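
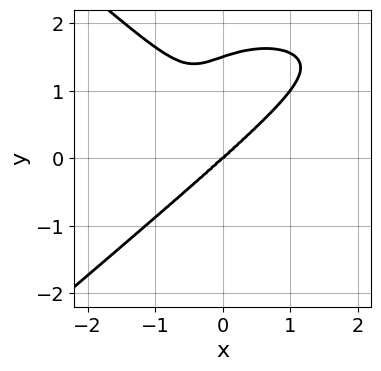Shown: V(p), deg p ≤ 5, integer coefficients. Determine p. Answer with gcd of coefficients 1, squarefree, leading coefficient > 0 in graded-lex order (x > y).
x^4 - 2*y^4 - 3*x^3 + x*y^2 + 3*y^3

(a) The degree is 4 — the shape is more complex than any degree-3 curve.
(b) From the axis intercepts and sections: it meets the x-axis at x = 0 (among the integer gridlines); it crosses the y-axis at the gridline y = 0.
(c) These observations pin down the coefficients.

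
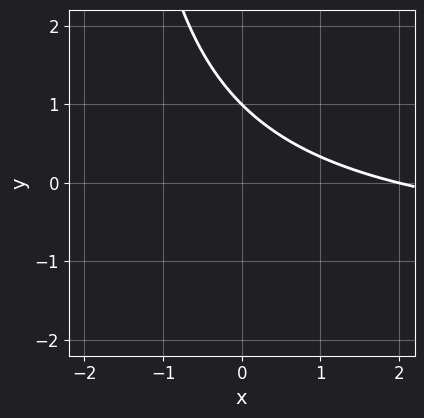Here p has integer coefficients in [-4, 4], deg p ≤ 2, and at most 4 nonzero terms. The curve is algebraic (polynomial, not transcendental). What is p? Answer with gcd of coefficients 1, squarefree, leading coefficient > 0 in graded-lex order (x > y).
(a) deg p = 2.
(b) Against the integer gridlines: it meets the y-axis at y = 1 (among the integer gridlines); it meets the x-axis at x = 2 (among the integer gridlines).
(c) Matching integer coefficients to the picture gives p.

x*y + x + 2*y - 2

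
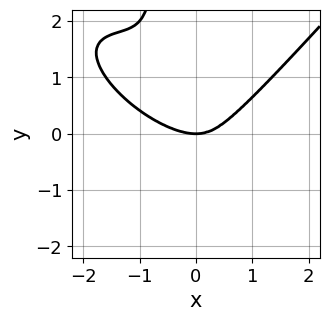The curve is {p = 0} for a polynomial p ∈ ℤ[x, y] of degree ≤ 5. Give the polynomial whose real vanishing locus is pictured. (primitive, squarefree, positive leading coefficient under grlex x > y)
1. The degree is 4 — no degree-3 curve has this shape.
2. From the visible intercepts: it crosses the x-axis at the gridline x = 0; one y-axis crossing is at y = 0.
3. Putting this together gives p.

2*x^4 + 2*x^3*y - 3*x*y^3 - 3*x^2*y - 2*y^3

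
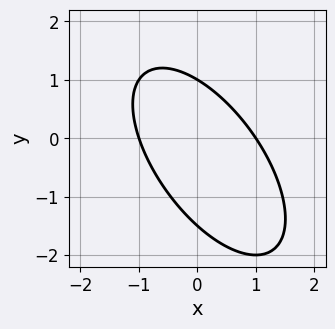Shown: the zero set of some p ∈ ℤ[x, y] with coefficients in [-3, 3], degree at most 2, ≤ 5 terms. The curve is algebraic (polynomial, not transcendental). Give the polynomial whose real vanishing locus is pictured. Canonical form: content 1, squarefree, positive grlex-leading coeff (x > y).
3*x^2 + 3*x*y + 2*y^2 + y - 3

(a) Degree: a generic line meets the curve in up to 2 points, so deg p = 2.
(b) Checking where it meets the axes: one y-axis crossing is at y = 1; the x-axis gridline crossings are at x ∈ {-1, 1}.
(c) Matching integer coefficients to the picture gives p.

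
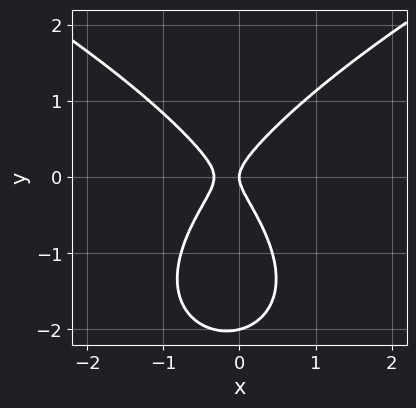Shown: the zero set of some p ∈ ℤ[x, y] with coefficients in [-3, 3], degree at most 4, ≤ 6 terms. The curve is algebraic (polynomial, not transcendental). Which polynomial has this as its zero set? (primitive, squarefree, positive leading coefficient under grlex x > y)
(a) deg p = 3. No degree-2 curve has this shape.
(b) Against the integer gridlines: it crosses the x-axis at the gridline x = 0; the y-axis gridline crossings are at y ∈ {-2, 0}.
(c) Solving for integer coefficients yields p as stated.

y^3 - 3*x^2 + 2*y^2 - x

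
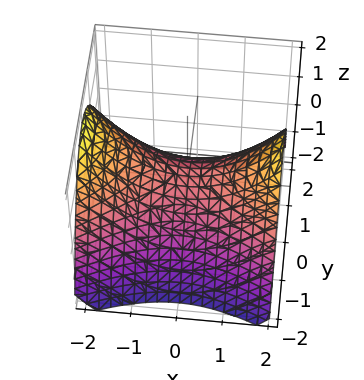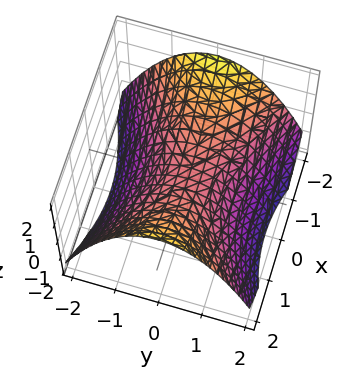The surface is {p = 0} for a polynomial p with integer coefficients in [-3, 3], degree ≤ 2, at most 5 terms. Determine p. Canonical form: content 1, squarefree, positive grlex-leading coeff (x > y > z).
x^2 - 2*y^2 - 3*z

(a) deg p = 2.
(b) Symmetries: mirror symmetry x ↦ −x ⇒ only even powers of x; mirror symmetry y ↦ −y ⇒ only even powers of y.
(c) Observable constraints: one z-axis crossing is at z = 0; one y-axis crossing is at y = 0.
(d) The integer polynomial consistent with all of this is the stated p.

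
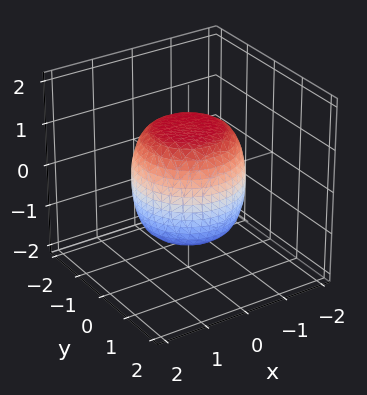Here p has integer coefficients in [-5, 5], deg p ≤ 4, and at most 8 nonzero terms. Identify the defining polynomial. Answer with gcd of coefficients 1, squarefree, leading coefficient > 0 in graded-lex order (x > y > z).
First, degree: no degree-3 surface has this shape, so deg p = 4.
Next, by symmetry, the surface is invariant under rotation about z: p = q(x² + y², z).
Then, checking where it meets the axes: a circular section at z = 1 has radius exactly 1.
Finally, assembling these constraints gives the stated polynomial.

2*x^4 + 4*x^2*y^2 + 2*y^4 - x^2 - y^2 + 2*z^2 - 3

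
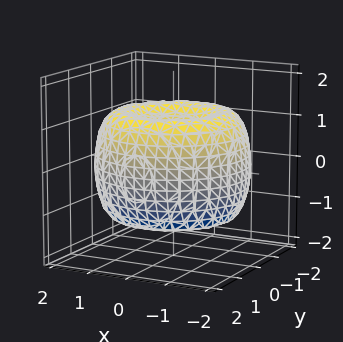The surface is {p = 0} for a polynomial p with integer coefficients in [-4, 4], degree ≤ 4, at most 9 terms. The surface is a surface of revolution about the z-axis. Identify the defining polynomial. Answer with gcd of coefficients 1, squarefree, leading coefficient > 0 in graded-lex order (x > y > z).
x^4 + 2*x^2*y^2 + y^4 - 3*x^2 - 3*y^2 + 2*z^2 - 1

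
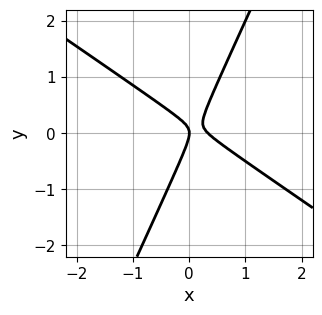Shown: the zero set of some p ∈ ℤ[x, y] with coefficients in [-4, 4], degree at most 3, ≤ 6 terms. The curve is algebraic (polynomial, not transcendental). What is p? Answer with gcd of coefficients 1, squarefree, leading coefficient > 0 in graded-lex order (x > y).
deg p = 2. No degree-1 curve has this shape.
From the visible intercepts: it crosses the y-axis at the gridline y = 0; it crosses the x-axis at the gridline x = 0.
Together with the visible shape, these determine p as stated.

3*x^2 + 3*x*y - 2*y^2 - x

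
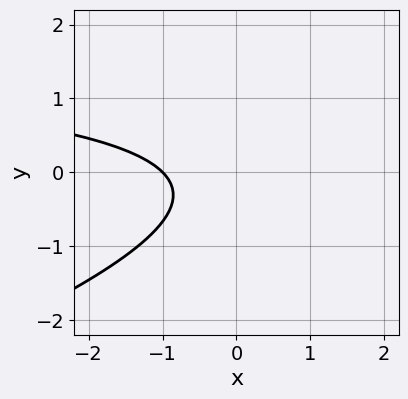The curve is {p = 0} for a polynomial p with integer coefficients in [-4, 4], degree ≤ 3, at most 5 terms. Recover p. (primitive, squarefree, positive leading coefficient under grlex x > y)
1. deg p = 2.
2. Observable constraints: no y-intercept at any integer in the box; it meets the x-axis at x = -1 (among the integer gridlines).
3. Fitting integer coefficients to these (and the overall shape) gives p.

x*y - 3*y^2 - 2*x - y - 2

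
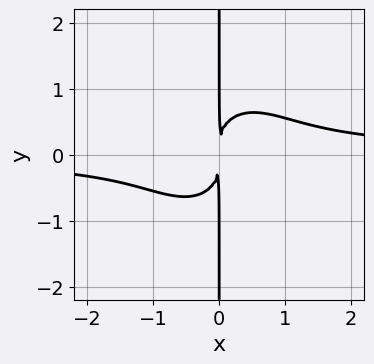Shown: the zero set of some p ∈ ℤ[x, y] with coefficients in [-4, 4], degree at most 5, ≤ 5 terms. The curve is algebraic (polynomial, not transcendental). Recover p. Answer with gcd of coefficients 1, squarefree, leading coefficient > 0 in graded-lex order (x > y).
3*x^3*y + 2*x*y^3 - 2*x^2

The degree is 4 — the shape is more complex than any degree-3 curve.
Checking where it meets the axes: every point of the y-axis in the box is on the curve.
These observations pin down the coefficients.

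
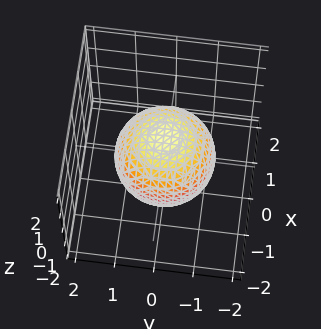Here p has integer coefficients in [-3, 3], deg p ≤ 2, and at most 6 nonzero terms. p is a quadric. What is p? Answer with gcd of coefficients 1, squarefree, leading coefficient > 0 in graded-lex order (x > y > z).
2*x^2 + 2*y^2 + 2*z^2 - 3

1. Degree: a closed, bounded, convex surface; a quadric, so deg p = 2.
2. Symmetries: it's symmetric under z → −z, forcing even powers of z; rotational symmetry about the z-axis ⇒ p depends on x, y only through x² + y².
3. From the axis intercepts and sections: a circular section at z = -1 has radius between 0 and 1.
4. Matching integer coefficients to the picture gives p.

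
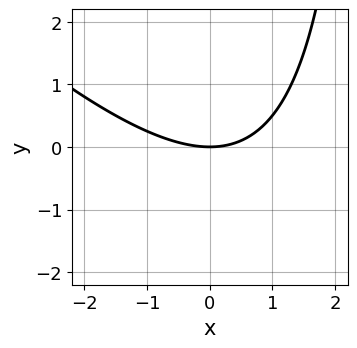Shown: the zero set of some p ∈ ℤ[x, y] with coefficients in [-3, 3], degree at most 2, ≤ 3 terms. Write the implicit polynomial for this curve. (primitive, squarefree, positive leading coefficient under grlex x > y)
(a) Degree: the shape is more complex than any degree-1 curve, so deg p = 2.
(b) Against the integer gridlines: one x-axis crossing is at x = 0; one y-axis crossing is at y = 0.
(c) Matching integer coefficients to the picture gives p.

x^2 + x*y - 3*y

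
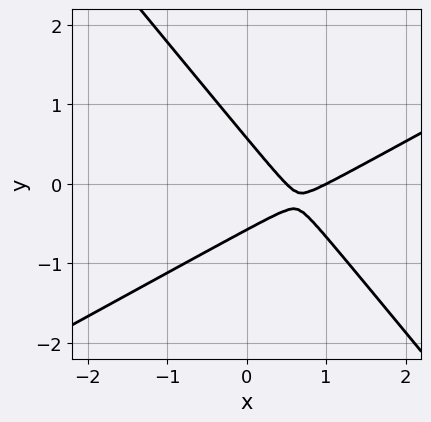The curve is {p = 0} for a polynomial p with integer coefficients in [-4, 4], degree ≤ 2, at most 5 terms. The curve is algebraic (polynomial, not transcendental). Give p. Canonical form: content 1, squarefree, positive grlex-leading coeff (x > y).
2*x^2 - 2*x*y - 3*y^2 - 3*x + 1

The degree is 2 — a generic line meets the curve in up to 2 points.
From the visible intercepts: it crosses the x-axis at the gridline x = 1.
Assembling these constraints gives the stated polynomial.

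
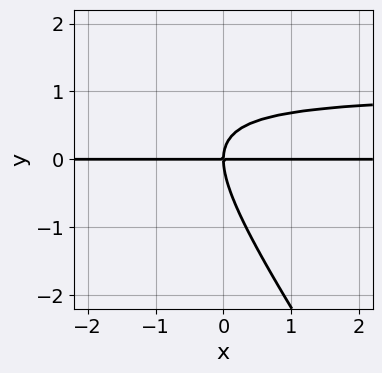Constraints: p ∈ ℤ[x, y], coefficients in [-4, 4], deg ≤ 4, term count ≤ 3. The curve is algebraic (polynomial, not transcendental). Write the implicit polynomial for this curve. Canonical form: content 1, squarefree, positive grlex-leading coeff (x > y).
First, the degree is 3 — the shape is more complex than any degree-2 curve.
Then, observable constraints: the visible x-axis segment lies entirely on the curve; it meets the y-axis at y = 0 (among the integer gridlines).
Finally, putting this together gives p.

3*x*y^2 + 2*y^3 - 3*x*y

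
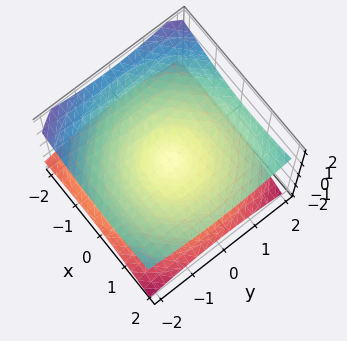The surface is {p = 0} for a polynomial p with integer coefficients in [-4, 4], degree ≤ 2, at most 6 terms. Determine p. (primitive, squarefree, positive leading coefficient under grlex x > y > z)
x^2 - x*z + y^2 - 3*z^2

First, deg p = 2. No degree-1 surface has this shape.
Next, from the axis intercepts and sections: it crosses the y-axis at the gridline y = 0; it meets the z-axis at z = 0 (among the integer gridlines); it meets the x-axis at x = 0 (among the integer gridlines).
Finally, matching integer coefficients to the picture gives p.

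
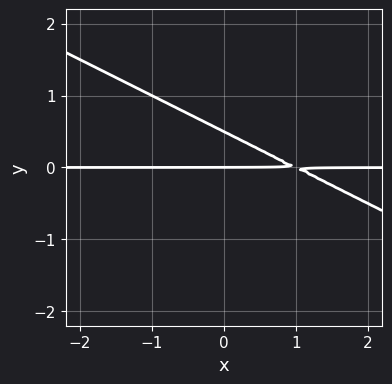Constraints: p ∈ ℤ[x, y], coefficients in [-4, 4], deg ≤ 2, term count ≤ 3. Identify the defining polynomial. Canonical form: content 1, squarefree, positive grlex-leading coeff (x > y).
x*y + 2*y^2 - y

1. deg p = 2. A generic line meets the curve in up to 2 points.
2. Reading off the gridlines: it meets the y-axis at y = 0 (among the integer gridlines); every point of the x-axis in the box is on the curve.
3. Solving for integer coefficients yields p as stated.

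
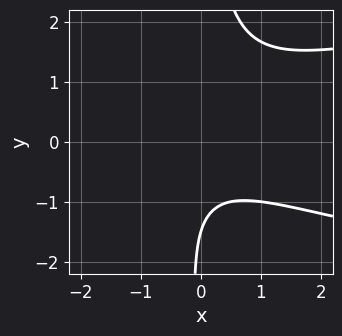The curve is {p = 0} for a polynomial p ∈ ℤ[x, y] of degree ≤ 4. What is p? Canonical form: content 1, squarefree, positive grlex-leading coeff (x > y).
3*x*y^2 - 2*x^2 - 2*y - 3

The degree is 3 — the shape is more complex than any degree-2 curve.
From the visible intercepts: it misses every integer gridline on the x-axis.
Putting this together gives p.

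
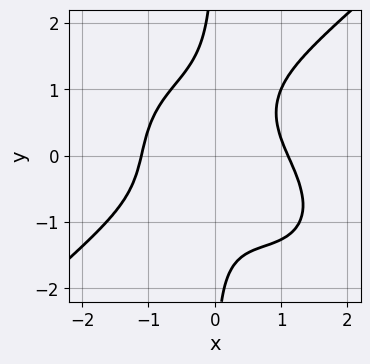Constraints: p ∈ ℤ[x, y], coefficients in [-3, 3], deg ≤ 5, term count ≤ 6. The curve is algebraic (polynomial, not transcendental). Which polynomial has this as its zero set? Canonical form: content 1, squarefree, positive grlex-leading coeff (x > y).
2*x^4 - 3*x*y^3 + 3*x^2*y + x*y - 3

First, degree: the shape is more complex than any degree-3 curve, so deg p = 4.
Then, reading off the gridlines: it misses every integer gridline on the y-axis.
Finally, putting this together gives p.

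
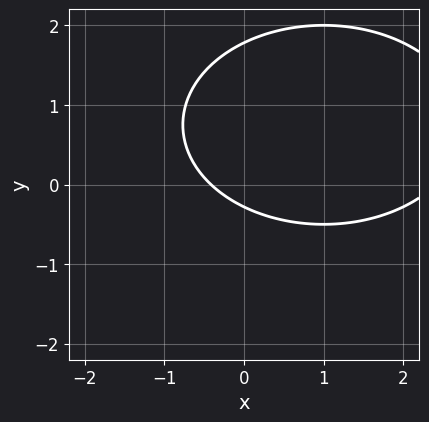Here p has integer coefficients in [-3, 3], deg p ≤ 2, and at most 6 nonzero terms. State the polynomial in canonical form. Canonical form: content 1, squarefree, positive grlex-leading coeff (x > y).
1. The degree is 2 — a generic line meets the curve in up to 2 points.
2. The integer polynomial consistent with all of this is the stated p.

x^2 + 2*y^2 - 2*x - 3*y - 1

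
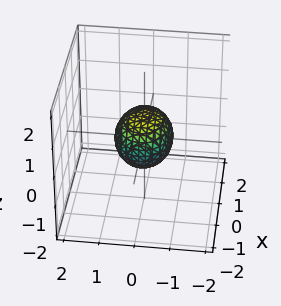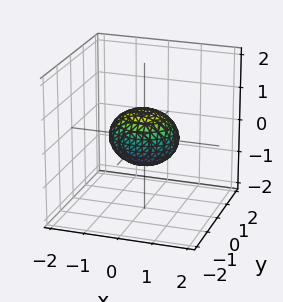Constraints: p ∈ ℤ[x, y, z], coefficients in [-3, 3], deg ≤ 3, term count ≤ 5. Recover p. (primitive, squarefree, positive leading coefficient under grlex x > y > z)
(a) Degree: a closed, bounded, convex surface; a quadric, so deg p = 2.
(b) Symmetries: it's symmetric under x → −x, forcing even powers of x; it's symmetric under z → −z, forcing even powers of z; it's symmetric under y → −y, forcing even powers of y.
(c) Against the integer gridlines: the x-axis gridline crossings are at x ∈ {-1, 1}.
(d) These observations pin down the coefficients.

2*x^2 + 3*y^2 + 3*z^2 - 2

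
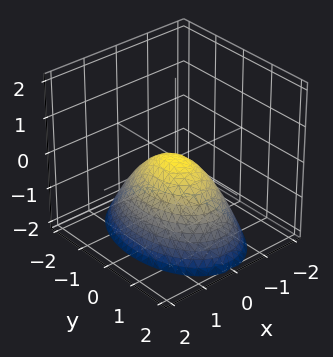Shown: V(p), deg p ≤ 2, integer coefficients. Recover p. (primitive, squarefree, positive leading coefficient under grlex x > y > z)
First, deg p = 2. A single bowl opening along one axis; a quadric.
Then, symmetries: the y ↦ −y reflection is a symmetry, so y appears only in even powers; the x ↦ −x reflection is a symmetry, so x appears only in even powers.
Next, from the axis intercepts and sections: it meets the y-axis at y = 0 (among the integer gridlines); it crosses the x-axis at the gridline x = 0; it crosses the z-axis at the gridline z = 0.
Finally, matching integer coefficients to the picture gives p.

2*x^2 + y^2 + 2*z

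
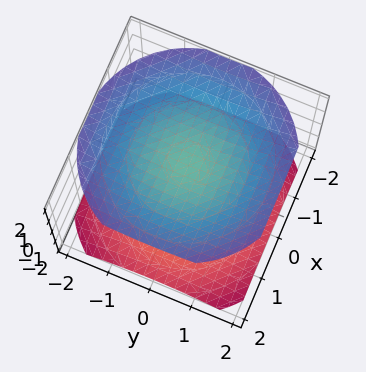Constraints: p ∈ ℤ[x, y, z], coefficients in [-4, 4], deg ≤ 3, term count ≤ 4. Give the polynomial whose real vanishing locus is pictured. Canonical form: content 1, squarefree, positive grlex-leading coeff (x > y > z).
x^2 + y^2 - 2*z^2 + 3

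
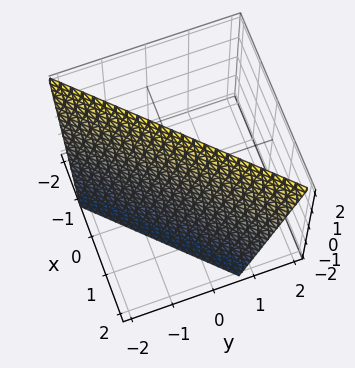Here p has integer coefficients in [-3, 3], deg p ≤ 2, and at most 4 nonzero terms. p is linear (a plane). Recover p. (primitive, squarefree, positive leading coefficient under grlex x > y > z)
(a) deg p = 1. Every cross-section is a straight line — this is a plane.
(b) Reading off the gridlines: it meets the z-axis at z = 2 (among the integer gridlines).
(c) These observations pin down the coefficients.

3*x - 3*y + z - 2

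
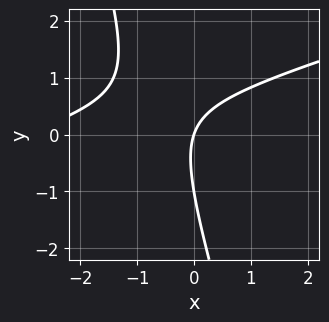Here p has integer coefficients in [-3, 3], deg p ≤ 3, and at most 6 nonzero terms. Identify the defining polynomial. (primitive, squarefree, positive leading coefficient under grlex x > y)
x^2 - 3*x*y - y^2 + 3*x - y

First, degree: the shape is more complex than any degree-1 curve, so deg p = 2.
Then, from the visible intercepts: it crosses the x-axis at the gridline x = 0; among the integer gridlines, it crosses the y-axis at y ∈ {-1, 0}.
Finally, putting this together gives p.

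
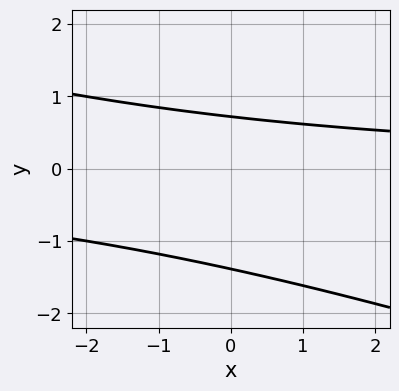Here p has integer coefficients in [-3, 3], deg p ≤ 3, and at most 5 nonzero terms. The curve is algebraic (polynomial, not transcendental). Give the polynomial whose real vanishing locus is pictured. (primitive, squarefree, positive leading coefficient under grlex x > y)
x*y + 3*y^2 + 2*y - 3

deg p = 2. No degree-1 curve has this shape.
Checking where it meets the axes: the curve avoids every integer x-axis point in the box.
The integer polynomial consistent with all of this is the stated p.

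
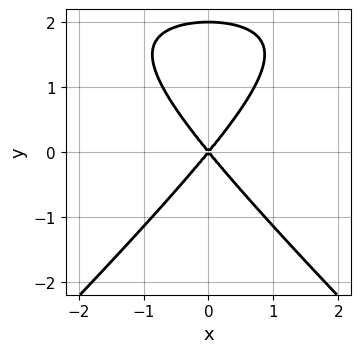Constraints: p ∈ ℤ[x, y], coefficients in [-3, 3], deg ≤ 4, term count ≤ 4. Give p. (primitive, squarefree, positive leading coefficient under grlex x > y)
x^2*y - y^3 - 3*x^2 + 2*y^2

1. The degree is 3 — no degree-2 curve has this shape.
2. Symmetries: the x ↦ −x reflection is a symmetry, so x appears only in even powers.
3. Reading off the gridlines: among the integer gridlines, it crosses the y-axis at y ∈ {0, 2}; it meets the x-axis at x = 0 (among the integer gridlines).
4. Putting this together gives p.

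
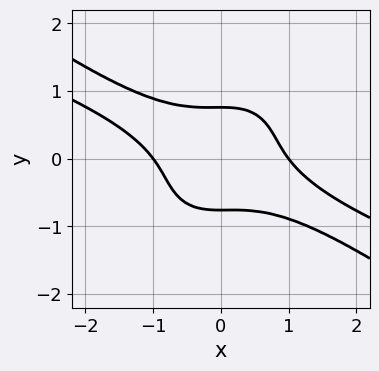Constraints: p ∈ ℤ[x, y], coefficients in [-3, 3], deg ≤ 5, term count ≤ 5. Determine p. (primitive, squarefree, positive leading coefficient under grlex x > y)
x^4 + 3*x^3*y + x^2*y^2 + 3*y^4 - 1

1. deg p = 4.
2. Observable constraints: among the integer gridlines, it crosses the x-axis at x ∈ {-1, 1}.
3. Matching integer coefficients to the picture gives p.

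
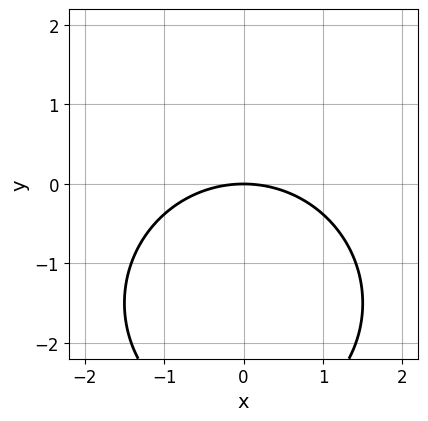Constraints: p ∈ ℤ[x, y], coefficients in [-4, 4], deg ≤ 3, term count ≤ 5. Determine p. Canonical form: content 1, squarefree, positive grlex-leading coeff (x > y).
1. deg p = 2. The shape is more complex than any degree-1 curve.
2. Symmetries: mirror symmetry x ↦ −x ⇒ only even powers of x.
3. From the visible intercepts: it crosses the x-axis at the gridline x = 0; one y-axis crossing is at y = 0.
4. Matching integer coefficients to the picture gives p.

x^2 + y^2 + 3*y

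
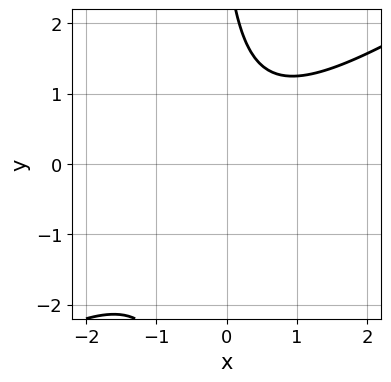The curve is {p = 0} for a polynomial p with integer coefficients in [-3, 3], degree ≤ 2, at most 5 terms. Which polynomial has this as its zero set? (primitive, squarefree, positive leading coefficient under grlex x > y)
1. Degree: no degree-1 curve has this shape, so deg p = 2.
2. Against the integer gridlines: no y-intercept at any integer in the box; the curve avoids every integer x-axis point in the box.
3. Together with the visible shape, these determine p as stated.

2*x^2 - 3*x*y - y + 3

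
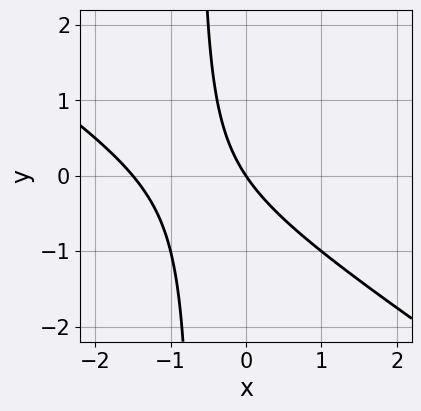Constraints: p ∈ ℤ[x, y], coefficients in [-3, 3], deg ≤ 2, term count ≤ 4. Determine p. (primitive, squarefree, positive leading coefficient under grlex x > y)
2*x^2 + 3*x*y + 3*x + 2*y

(a) The degree is 2 — the shape is more complex than any degree-1 curve.
(b) From the visible intercepts: it meets the y-axis at y = 0 (among the integer gridlines); one x-axis crossing is at x = 0.
(c) Together with the visible shape, these determine p as stated.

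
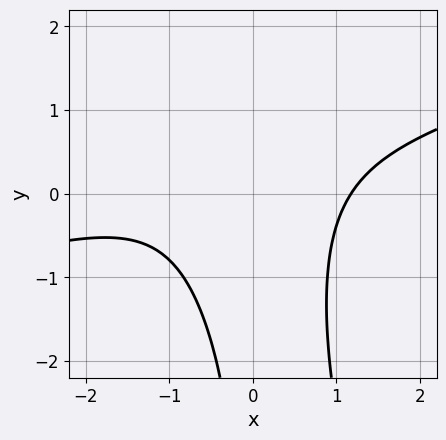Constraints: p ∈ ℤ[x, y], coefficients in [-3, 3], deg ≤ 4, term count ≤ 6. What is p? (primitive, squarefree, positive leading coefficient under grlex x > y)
1. deg p = 3. No degree-2 curve has this shape.
2. Observable constraints: no y-intercept at any integer in the box.
3. These observations pin down the coefficients.

x^3 - 3*x^2*y - x*y^2 + x^2 - 3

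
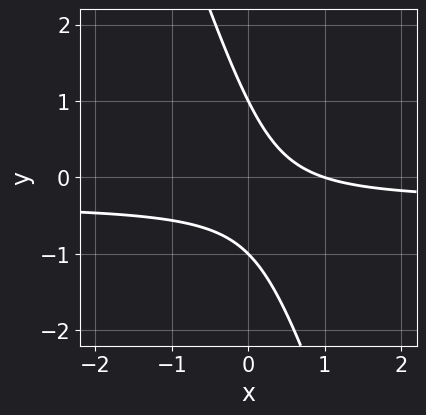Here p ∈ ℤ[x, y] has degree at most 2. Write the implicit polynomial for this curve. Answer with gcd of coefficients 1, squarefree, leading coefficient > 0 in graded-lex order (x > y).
(a) The degree is 2 — a generic line meets the curve in up to 2 points.
(b) From the visible intercepts: it crosses the x-axis at the gridline x = 1; the y-axis gridline crossings are at y ∈ {-1, 1}.
(c) Solving for integer coefficients yields p as stated.

3*x*y + y^2 + x - 1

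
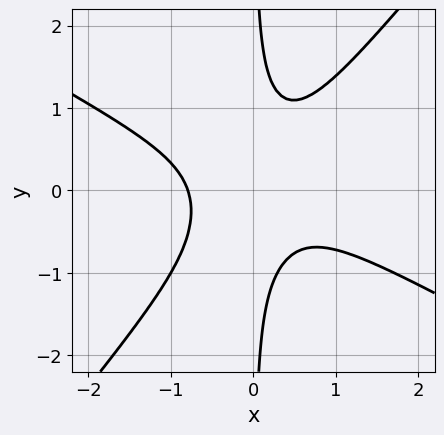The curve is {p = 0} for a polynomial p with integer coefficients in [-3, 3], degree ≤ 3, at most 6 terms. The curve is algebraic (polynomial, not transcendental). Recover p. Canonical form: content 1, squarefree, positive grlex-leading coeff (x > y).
2*x^3 + 2*x^2*y - 3*x*y^2 + 1

The degree is 3 — the shape is more complex than any degree-2 curve.
From the axis intercepts and sections: it misses every integer gridline on the y-axis.
Fitting integer coefficients to these (and the overall shape) gives p.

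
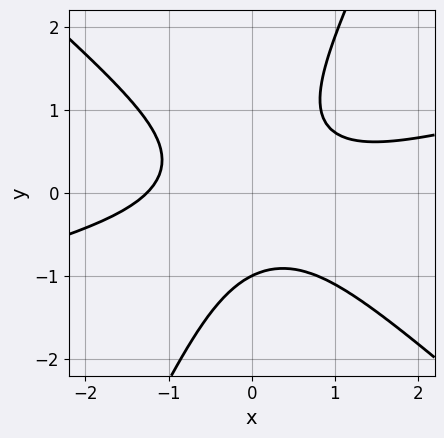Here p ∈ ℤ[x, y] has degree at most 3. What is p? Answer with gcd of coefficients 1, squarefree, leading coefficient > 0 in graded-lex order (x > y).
x^3 - 3*x^2*y - 3*x*y^2 + 2*y^3 + 2

deg p = 3.
Observable constraints: it meets the y-axis at y = -1 (among the integer gridlines).
Together with the visible shape, these determine p as stated.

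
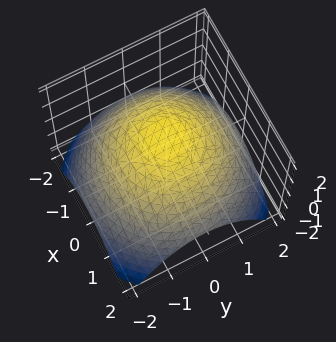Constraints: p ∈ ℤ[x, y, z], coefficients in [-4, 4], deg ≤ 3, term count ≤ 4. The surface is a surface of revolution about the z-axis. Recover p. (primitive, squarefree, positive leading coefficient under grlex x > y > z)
First, deg p = 2.
Next, symmetries: the surface is invariant under rotation about z: p = q(x² + y², z).
Next, checking where it meets the axes: a circular section at z = 1 has radius exactly 1.
Finally, solving for integer coefficients yields p as stated.

x^2 + y^2 + 2*z - 3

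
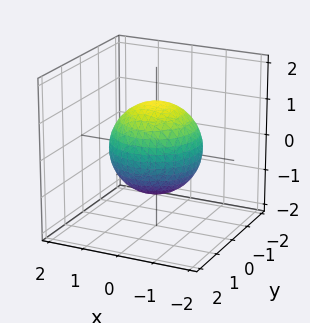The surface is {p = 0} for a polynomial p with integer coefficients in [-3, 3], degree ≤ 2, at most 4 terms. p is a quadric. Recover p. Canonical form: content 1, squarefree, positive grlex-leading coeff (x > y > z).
(a) Degree: a closed, bounded, convex surface; a quadric, so deg p = 2.
(b) By symmetry, the surface is invariant under rotation about z: p = q(x² + y², z); it's symmetric under z → −z, forcing even powers of z.
(c) Checking where it meets the axes: a circular section at z = -1 has radius between 0 and 1.
(d) Fitting integer coefficients to these (and the overall shape) gives p.

2*x^2 + 2*y^2 + 2*z^2 - 3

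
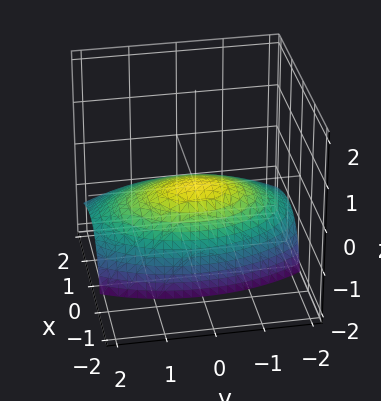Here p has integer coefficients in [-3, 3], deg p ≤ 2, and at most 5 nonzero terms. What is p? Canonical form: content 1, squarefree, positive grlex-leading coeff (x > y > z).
2*x^2 + 3*x*z + y^2 + 3*z

1. Degree: a generic line meets the surface in up to 2 points, so deg p = 2.
2. Checking where it meets the axes: it meets the x-axis at x = 0 (among the integer gridlines); one y-axis crossing is at y = 0.
3. Putting this together gives p.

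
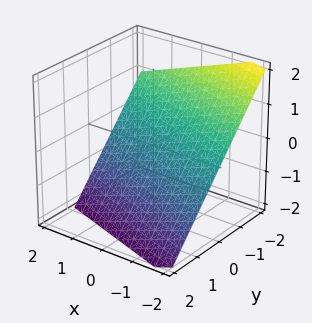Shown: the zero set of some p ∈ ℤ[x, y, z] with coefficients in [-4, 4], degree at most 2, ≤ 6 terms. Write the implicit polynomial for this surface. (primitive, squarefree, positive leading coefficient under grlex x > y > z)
x + 3*y + 3*z + 2

First, the degree is 1 — the surface is flat (a plane).
Next, observable constraints: it crosses the x-axis at the gridline x = -2.
Finally, together with the visible shape, these determine p as stated.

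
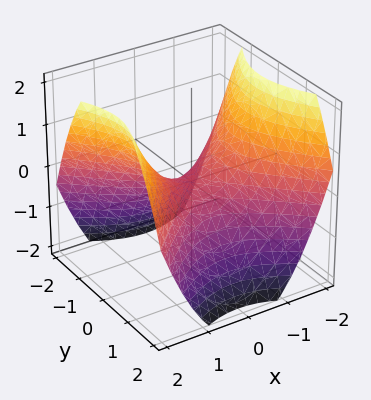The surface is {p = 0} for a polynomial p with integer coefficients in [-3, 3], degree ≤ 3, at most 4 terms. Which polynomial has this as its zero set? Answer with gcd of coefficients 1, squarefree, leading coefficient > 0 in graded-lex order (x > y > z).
2*x^2 - 2*y^2 - 3*z

1. deg p = 2. A saddle surface; a quadric.
2. Symmetries: the x ↦ −x reflection is a symmetry, so x appears only in even powers; mirror symmetry y ↦ −y ⇒ only even powers of y.
3. Reading off the gridlines: one z-axis crossing is at z = 0; it meets the y-axis at y = 0 (among the integer gridlines); it meets the x-axis at x = 0 (among the integer gridlines).
4. Together with the visible shape, these determine p as stated.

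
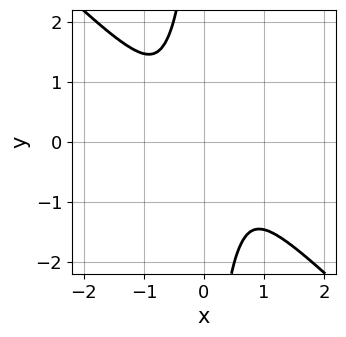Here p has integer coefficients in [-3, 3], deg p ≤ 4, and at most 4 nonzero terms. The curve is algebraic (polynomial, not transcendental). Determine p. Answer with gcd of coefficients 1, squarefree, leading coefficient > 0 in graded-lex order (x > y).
x^4 + x*y^3 + y^2

1. Degree: no degree-3 curve has this shape, so deg p = 4.
2. The integer polynomial consistent with all of this is the stated p.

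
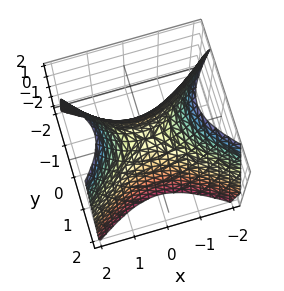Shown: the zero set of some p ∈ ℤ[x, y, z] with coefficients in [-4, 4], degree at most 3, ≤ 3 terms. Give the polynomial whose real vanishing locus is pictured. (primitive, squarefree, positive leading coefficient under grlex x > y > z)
2*x^2 - 3*y^2 - 2*z

Degree: a saddle surface; a quadric, so deg p = 2.
Symmetries: mirror symmetry y ↦ −y ⇒ only even powers of y; the x ↦ −x reflection is a symmetry, so x appears only in even powers.
Against the integer gridlines: it meets the y-axis at y = 0 (among the integer gridlines); it meets the z-axis at z = 0 (among the integer gridlines); it crosses the x-axis at the gridline x = 0.
The integer polynomial consistent with all of this is the stated p.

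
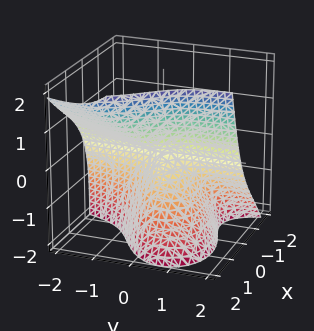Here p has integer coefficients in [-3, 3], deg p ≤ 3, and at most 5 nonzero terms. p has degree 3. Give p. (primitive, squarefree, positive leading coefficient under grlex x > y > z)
x^3 + 2*x*y^2 + 2*x*y*z - y^2*z - z^2

(a) deg p = 3. The shape is more complex than any degree-2 surface.
(b) From the axis intercepts and sections: one z-axis crossing is at z = 0; one x-axis crossing is at x = 0; every point of the y-axis in the box is on the surface.
(c) Matching integer coefficients to the picture gives p.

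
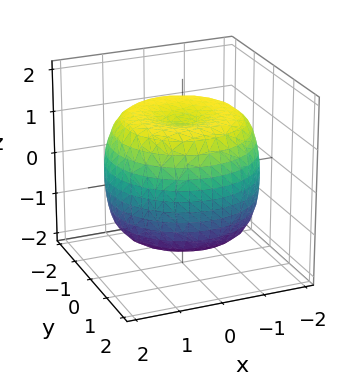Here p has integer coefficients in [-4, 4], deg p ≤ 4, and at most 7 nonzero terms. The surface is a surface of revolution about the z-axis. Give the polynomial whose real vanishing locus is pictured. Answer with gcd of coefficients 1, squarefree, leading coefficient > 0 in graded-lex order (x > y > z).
(a) The degree is 4 — a generic line meets the surface in up to 4 points.
(b) Symmetries: the z-axis is an axis of rotation, so x and y enter only as x² + y².
(c) From the visible intercepts: a circular section at z = 1 has radius between 1 and 2.
(d) Putting this together gives p.

x^4 + 2*x^2*y^2 + y^4 - 2*x^2 - 2*y^2 + 2*z^2 - 3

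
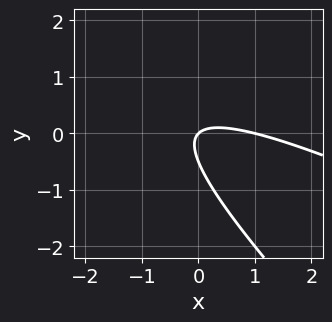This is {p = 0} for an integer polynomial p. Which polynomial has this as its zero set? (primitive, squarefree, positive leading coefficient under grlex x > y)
Degree: no degree-1 curve has this shape, so deg p = 2.
Reading off the gridlines: among the integer gridlines, it crosses the x-axis at x ∈ {0, 1}; it meets the y-axis at y = 0 (among the integer gridlines).
Fitting integer coefficients to these (and the overall shape) gives p.

x^2 + 3*x*y + 2*y^2 - x + y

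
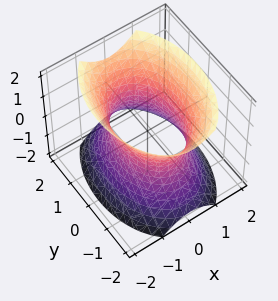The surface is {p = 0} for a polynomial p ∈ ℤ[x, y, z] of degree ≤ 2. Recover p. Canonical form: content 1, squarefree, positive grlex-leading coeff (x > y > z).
2*x^2 + y^2 - z^2 - 2

deg p = 2. An hourglass — one-sheet hyperboloid; a quadric.
Symmetries: it's symmetric under y → −y, forcing even powers of y; it's symmetric under z → −z, forcing even powers of z; mirror symmetry x ↦ −x ⇒ only even powers of x.
Against the integer gridlines: no z-intercept at any integer in the box; the x-axis gridline crossings are at x ∈ {-1, 1}.
These observations pin down the coefficients.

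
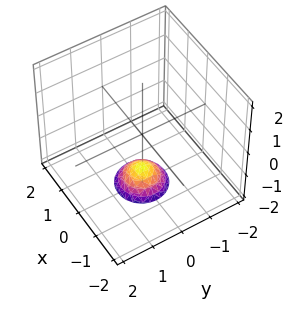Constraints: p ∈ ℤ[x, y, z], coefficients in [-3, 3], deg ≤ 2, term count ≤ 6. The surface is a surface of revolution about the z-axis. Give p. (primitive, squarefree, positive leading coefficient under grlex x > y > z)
2*x^2 + 2*y^2 + 2*z + 3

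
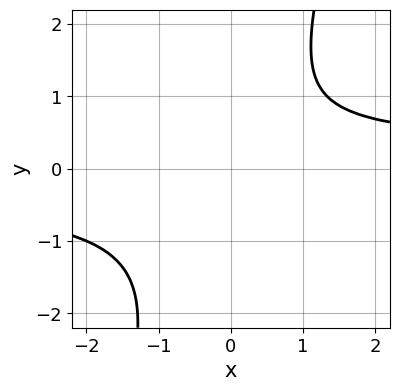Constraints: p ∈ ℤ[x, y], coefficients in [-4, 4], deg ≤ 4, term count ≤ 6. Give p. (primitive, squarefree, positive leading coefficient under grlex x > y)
3*x*y^3 - y^4 - 3*y^2 + y - 1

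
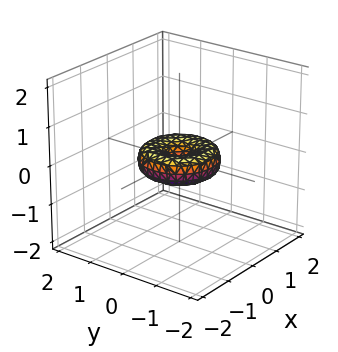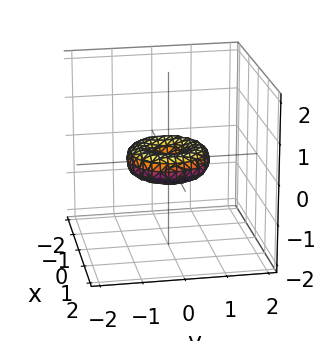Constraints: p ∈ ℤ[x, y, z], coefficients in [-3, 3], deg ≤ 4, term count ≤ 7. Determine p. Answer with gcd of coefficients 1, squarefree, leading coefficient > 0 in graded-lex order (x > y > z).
x^4 + 2*x^2*y^2 + y^4 - x^2 - y^2 + 2*z^2

(a) The degree is 4 — the shape is more complex than any degree-3 surface.
(b) Symmetries: every cross-section ⟂ z is a circle, so x, y appear only via x² + y².
(c) From the axis intercepts and sections: it crosses the z-axis at the gridline z = 0; the x-axis gridline crossings are at x ∈ {-1, 0, 1}; a circular section at z = 0 has radius exactly 1.
(d) The integer polynomial consistent with all of this is the stated p.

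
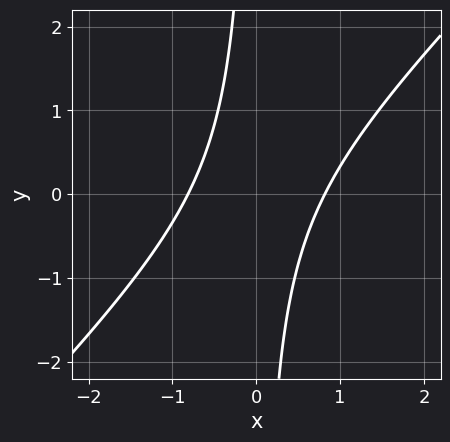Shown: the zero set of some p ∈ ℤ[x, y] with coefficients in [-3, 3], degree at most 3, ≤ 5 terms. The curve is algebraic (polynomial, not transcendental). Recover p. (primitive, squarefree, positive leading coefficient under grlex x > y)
3*x^2 - 3*x*y - 2

Degree: the shape is more complex than any degree-1 curve, so deg p = 2.
Observable constraints: no y-intercept at any integer in the box.
Together with the visible shape, these determine p as stated.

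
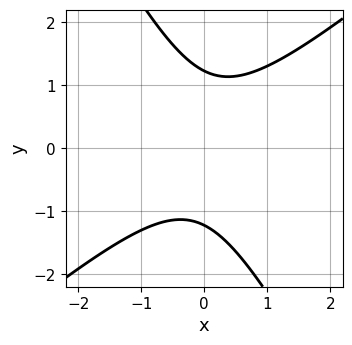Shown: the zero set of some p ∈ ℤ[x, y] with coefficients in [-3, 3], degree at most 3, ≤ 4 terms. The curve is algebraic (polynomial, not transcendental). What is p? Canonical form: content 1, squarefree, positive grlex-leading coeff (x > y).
First, deg p = 2.
Next, reading off the gridlines: it misses every integer gridline on the x-axis.
Finally, these observations pin down the coefficients.

3*x^2 - 2*x*y - 2*y^2 + 3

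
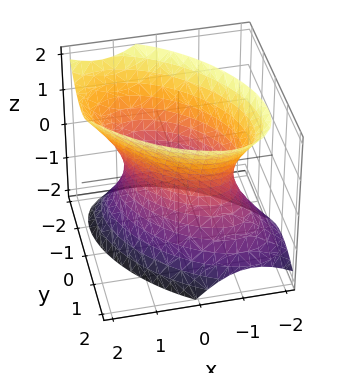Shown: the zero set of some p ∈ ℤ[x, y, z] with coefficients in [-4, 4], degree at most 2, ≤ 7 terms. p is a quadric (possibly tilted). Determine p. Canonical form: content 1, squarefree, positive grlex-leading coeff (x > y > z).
(a) Degree: no degree-1 surface has this shape, so deg p = 2.
(b) Observable constraints: among the integer gridlines, it crosses the x-axis at x ∈ {-1, 1}; the y-axis gridline crossings are at y ∈ {-1, 1}; no z-intercept at any integer in the box.
(c) The integer polynomial consistent with all of this is the stated p.

3*x^2 + 3*x*y - x*z + 3*y^2 - 2*z^2 - 3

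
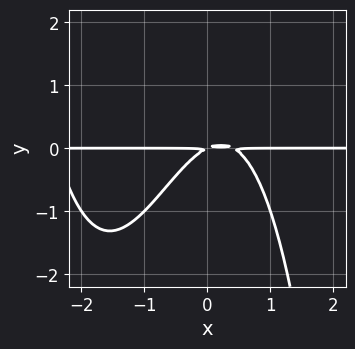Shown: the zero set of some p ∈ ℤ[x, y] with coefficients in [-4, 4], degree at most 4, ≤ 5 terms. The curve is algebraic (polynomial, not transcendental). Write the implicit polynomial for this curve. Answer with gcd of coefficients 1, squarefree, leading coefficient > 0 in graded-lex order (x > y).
First, deg p = 4.
Next, checking where it meets the axes: every point of the x-axis in the box is on the curve.
Finally, assembling these constraints gives the stated polynomial.

x^3*y + 2*x^2*y - x*y + 2*y^2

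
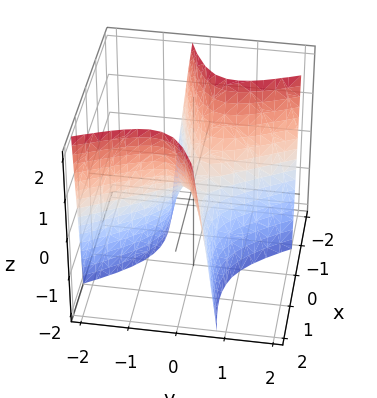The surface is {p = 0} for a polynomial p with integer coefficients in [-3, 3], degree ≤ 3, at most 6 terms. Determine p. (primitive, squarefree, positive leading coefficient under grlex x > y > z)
x^2 - 3*x*y - 2*y^2 - z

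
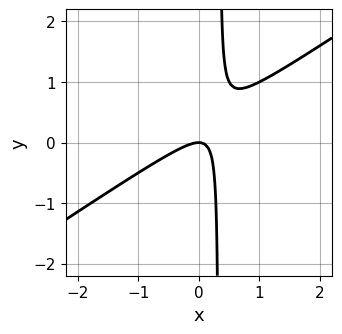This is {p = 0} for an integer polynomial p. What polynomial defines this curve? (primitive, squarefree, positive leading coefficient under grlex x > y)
(a) Degree: no degree-1 curve has this shape, so deg p = 2.
(b) Checking where it meets the axes: one y-axis crossing is at y = 0; it crosses the x-axis at the gridline x = 0.
(c) Putting this together gives p.

2*x^2 - 3*x*y + y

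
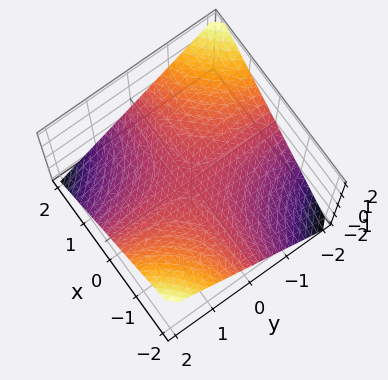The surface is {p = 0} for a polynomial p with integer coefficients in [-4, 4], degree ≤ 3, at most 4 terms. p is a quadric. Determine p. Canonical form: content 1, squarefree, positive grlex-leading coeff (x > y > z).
The degree is 2 — a saddle surface; a quadric.
From the axis intercepts and sections: the visible y-axis segment lies entirely on the surface; it meets the z-axis at z = 0 (among the integer gridlines); every point of the x-axis in the box is on the surface.
Matching integer coefficients to the picture gives p.

x*y + 2*z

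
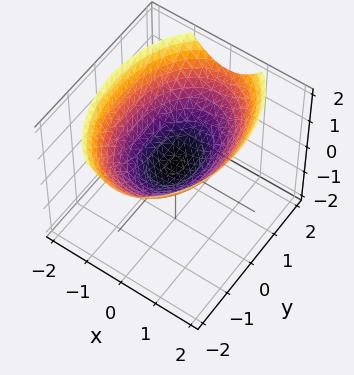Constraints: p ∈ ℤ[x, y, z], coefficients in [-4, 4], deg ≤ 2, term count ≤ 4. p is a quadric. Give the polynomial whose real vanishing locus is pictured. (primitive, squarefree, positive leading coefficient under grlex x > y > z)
2*x^2 + y^2 - 3*z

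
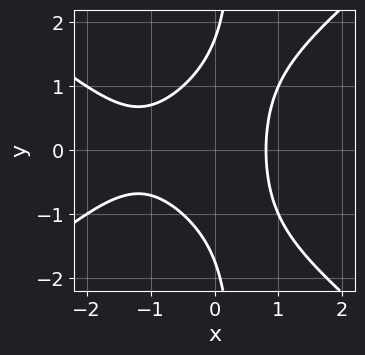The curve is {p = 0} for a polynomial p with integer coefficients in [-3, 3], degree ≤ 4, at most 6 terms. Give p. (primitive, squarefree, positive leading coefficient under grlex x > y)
2*x^3 - 3*x*y^2 + 3*x^2 + y^2 - 3

1. deg p = 3. A generic line meets the curve in up to 3 points.
2. Symmetries: mirror symmetry y ↦ −y ⇒ only even powers of y.
3. Matching integer coefficients to the picture gives p.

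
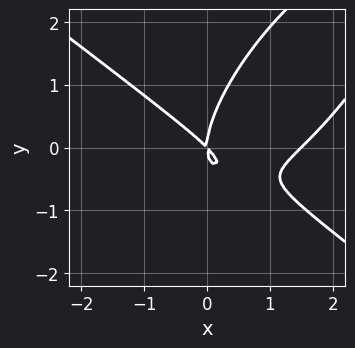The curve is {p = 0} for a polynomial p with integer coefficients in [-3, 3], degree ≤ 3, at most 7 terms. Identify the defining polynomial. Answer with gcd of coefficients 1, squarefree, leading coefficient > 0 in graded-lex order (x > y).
2*x^3 - 2*x*y^2 + 2*y^3 - 3*x^2 - 3*x*y

First, degree: the shape is more complex than any degree-2 curve, so deg p = 3.
Next, observable constraints: it meets the y-axis at y = 0 (among the integer gridlines); it crosses the x-axis at the gridline x = 0.
Finally, solving for integer coefficients yields p as stated.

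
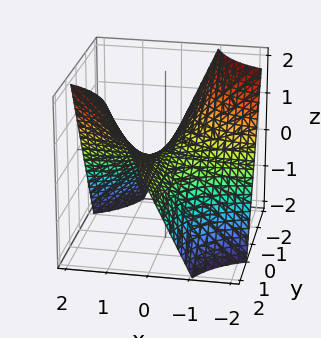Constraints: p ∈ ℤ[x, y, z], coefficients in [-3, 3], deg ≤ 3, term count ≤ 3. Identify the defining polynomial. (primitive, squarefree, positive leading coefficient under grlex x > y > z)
The degree is 2 — a saddle surface; a quadric.
From the visible intercepts: one z-axis crossing is at z = 0; every point of the y-axis in the box is on the surface; every point of the x-axis in the box is on the surface.
Matching integer coefficients to the picture gives p.

x*y - z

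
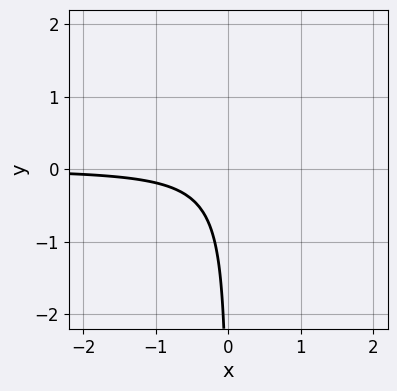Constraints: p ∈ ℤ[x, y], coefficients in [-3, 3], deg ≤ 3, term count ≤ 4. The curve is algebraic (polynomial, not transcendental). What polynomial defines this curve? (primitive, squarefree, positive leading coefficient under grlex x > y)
2*x^2*y + 2*x*y^2 - 3*x*y + 1

1. Degree: no degree-2 curve has this shape, so deg p = 3.
2. Reading off the gridlines: no x-intercept at any integer in the box; the curve avoids every integer y-axis point in the box.
3. The integer polynomial consistent with all of this is the stated p.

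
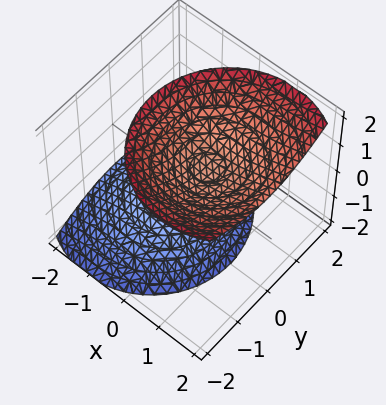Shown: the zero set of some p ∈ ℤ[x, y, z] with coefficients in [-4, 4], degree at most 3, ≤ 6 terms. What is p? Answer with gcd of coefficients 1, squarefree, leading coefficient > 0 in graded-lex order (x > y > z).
x^2 - x*z + y^2 - z^2 + 1

(a) The picture has 2 separate pieces. They look like related sheets of one shape, so recover p as a whole.
(b) deg p = 2. No degree-1 surface has this shape.
(c) Reading off the gridlines: it misses every integer gridline on the y-axis; among the integer gridlines, it crosses the z-axis at z ∈ {-1, 1}; it misses every integer gridline on the x-axis.
(d) Matching integer coefficients to the picture gives p.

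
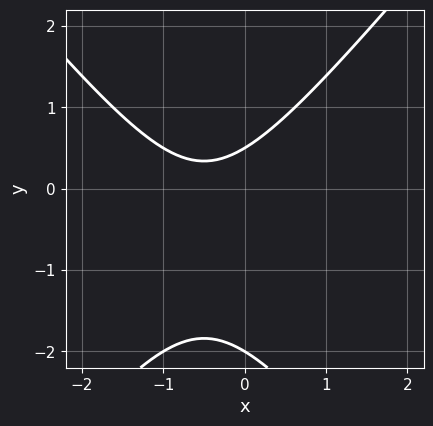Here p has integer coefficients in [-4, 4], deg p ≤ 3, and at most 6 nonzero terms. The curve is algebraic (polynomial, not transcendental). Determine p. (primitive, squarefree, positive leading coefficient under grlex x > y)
1. Degree: no degree-1 curve has this shape, so deg p = 2.
2. From the visible intercepts: it meets the y-axis at y = -2 (among the integer gridlines); the curve avoids every integer x-axis point in the box.
3. Solving for integer coefficients yields p as stated.

3*x^2 - 2*y^2 + 3*x - 3*y + 2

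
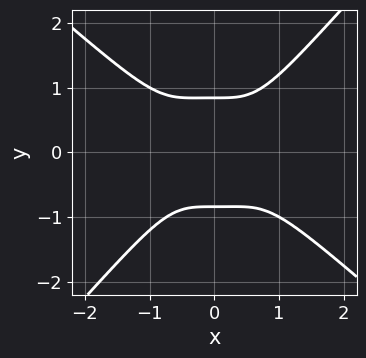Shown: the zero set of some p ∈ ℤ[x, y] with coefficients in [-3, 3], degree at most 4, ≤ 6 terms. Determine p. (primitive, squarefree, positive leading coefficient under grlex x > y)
The degree is 4 — no degree-3 curve has this shape.
Reading off the gridlines: it misses every integer gridline on the x-axis.
Putting this together gives p.

2*x^4 + x^3*y - 2*y^4 + 1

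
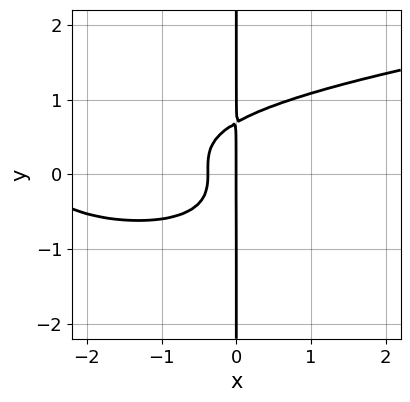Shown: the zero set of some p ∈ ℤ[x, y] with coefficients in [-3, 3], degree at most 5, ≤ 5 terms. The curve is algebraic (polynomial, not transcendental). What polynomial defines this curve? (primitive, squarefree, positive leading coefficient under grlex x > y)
First, deg p = 4. No degree-3 curve has this shape.
Then, observable constraints: one x-axis crossing is at x = 0; every point of the y-axis in the box is on the curve.
Finally, these observations pin down the coefficients.

x^2*y^2 + 3*x*y^3 - x^3 - 3*x^2 - x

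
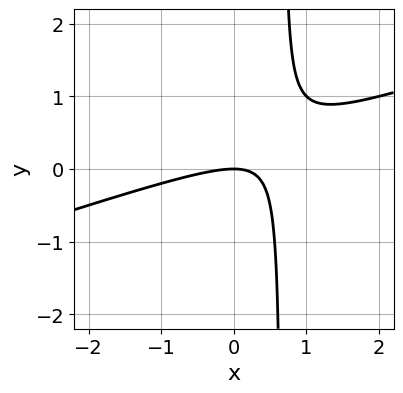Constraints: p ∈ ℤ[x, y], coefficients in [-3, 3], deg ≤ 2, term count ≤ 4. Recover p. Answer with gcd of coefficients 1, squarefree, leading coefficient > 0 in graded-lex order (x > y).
deg p = 2.
Against the integer gridlines: one x-axis crossing is at x = 0; it meets the y-axis at y = 0 (among the integer gridlines).
Matching integer coefficients to the picture gives p.

x^2 - 3*x*y + 2*y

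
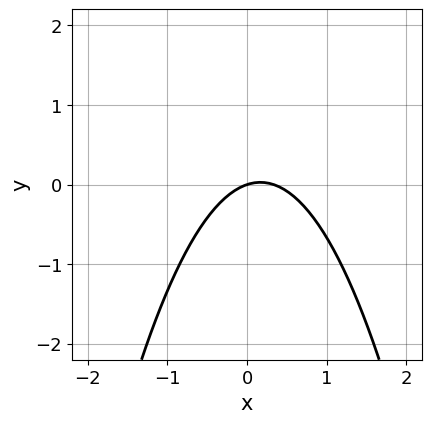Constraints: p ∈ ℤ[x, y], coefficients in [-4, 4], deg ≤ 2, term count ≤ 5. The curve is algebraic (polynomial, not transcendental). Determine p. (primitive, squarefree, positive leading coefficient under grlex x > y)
(a) Degree: no degree-1 curve has this shape, so deg p = 2.
(b) From the visible intercepts: it meets the y-axis at y = 0 (among the integer gridlines); it meets the x-axis at x = 0 (among the integer gridlines).
(c) Together with the visible shape, these determine p as stated.

3*x^2 - x + 3*y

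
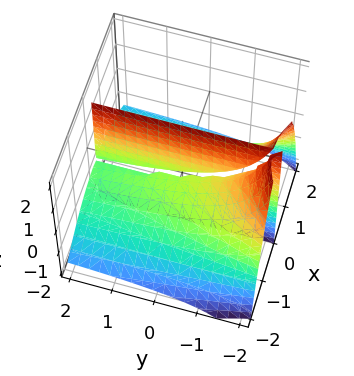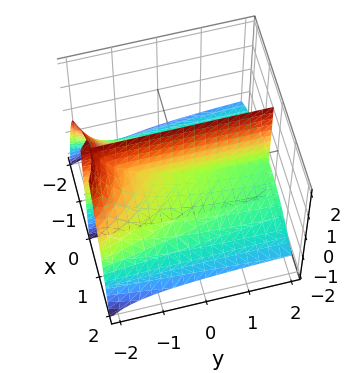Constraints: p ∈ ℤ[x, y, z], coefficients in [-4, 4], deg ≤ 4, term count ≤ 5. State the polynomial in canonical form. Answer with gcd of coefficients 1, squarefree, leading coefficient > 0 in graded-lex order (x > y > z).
(a) There are 2 components. They look like related sheets of one shape, so recover p as a whole.
(b) The degree is 3 — the shape is more complex than any degree-2 surface.
(c) Reading off the gridlines: the visible z-axis segment lies entirely on the surface; one x-axis crossing is at x = 0; the visible y-axis segment lies entirely on the surface.
(d) Putting this together gives p.

x^3 + x*y*z + x*y + 3*x*z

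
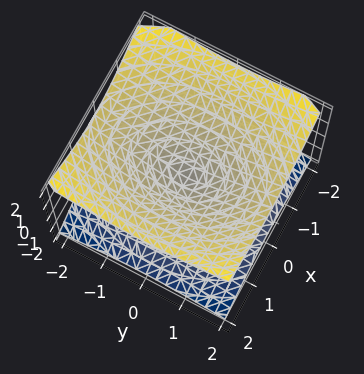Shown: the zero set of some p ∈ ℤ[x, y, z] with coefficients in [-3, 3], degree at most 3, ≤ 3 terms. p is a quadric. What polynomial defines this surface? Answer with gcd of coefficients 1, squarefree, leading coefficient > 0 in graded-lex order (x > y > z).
2*x^2 + y^2 - 3*z^2

The degree is 2 — a double cone through the origin; a quadric.
Symmetries: it's symmetric under z → −z, forcing even powers of z; it's symmetric under y → −y, forcing even powers of y; mirror symmetry x ↦ −x ⇒ only even powers of x.
From the axis intercepts and sections: it crosses the z-axis at the gridline z = 0; it meets the x-axis at x = 0 (among the integer gridlines).
These observations pin down the coefficients.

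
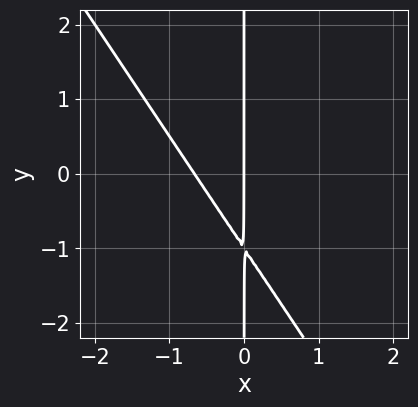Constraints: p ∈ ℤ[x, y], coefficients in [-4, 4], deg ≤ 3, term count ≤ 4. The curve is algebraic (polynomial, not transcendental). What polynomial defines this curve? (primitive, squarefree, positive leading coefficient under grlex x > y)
First, the degree is 2 — no degree-1 curve has this shape.
Next, observable constraints: it meets the x-axis at x = 0 (among the integer gridlines); the visible y-axis segment lies entirely on the curve.
Finally, the integer polynomial consistent with all of this is the stated p.

3*x^2 + 2*x*y + 2*x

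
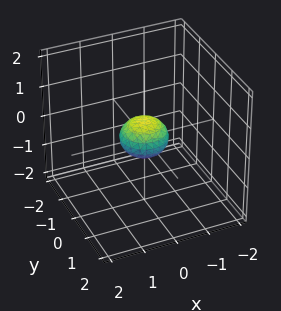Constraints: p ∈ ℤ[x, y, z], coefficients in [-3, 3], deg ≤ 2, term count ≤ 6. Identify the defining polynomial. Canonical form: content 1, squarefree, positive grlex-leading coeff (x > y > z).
1. The degree is 2 — bounded and convex; a quadric.
2. Symmetries: rotational symmetry about the z-axis ⇒ p depends on x, y only through x² + y²; mirror symmetry z ↦ −z ⇒ only even powers of z.
3. Checking where it meets the axes: a circular section at z = 0 has radius between 0 and 1.
4. Assembling these constraints gives the stated polynomial.

2*x^2 + 2*y^2 + 3*z^2 - 1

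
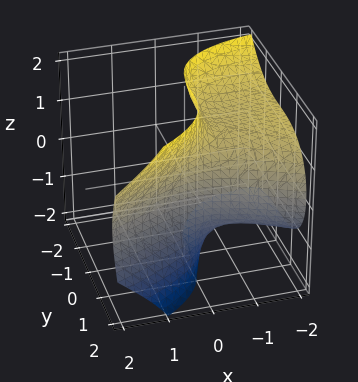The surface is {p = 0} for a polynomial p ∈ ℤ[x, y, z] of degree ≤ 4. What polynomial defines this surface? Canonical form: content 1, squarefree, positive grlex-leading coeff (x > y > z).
3*x*z^2 - 2*y^3 + 2*x^2 + 2

deg p = 3. No degree-2 surface has this shape.
From the visible intercepts: it misses every integer gridline on the x-axis; the surface avoids every integer z-axis point in the box.
Matching integer coefficients to the picture gives p. Check: (0, 1, 0) on the y-axis lies on the surface, and p(0, 1, 0) = 0. ✓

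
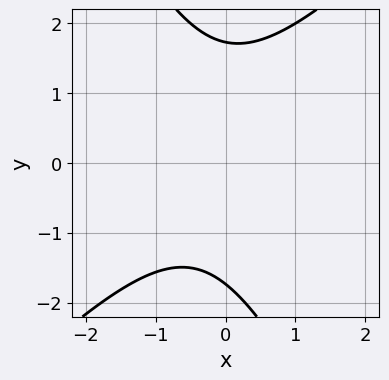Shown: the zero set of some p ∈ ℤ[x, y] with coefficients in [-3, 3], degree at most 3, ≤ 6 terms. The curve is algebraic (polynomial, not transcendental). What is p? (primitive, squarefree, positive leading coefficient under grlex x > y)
2*x^2 - x*y - y^2 + x + 3

Degree: the shape is more complex than any degree-1 curve, so deg p = 2.
Checking where it meets the axes: no x-intercept at any integer in the box.
Matching integer coefficients to the picture gives p.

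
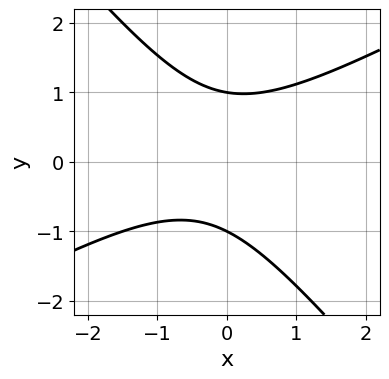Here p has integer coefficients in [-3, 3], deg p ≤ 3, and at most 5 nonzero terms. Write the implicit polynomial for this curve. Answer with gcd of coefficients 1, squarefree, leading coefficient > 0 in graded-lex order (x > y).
First, deg p = 2.
Then, checking where it meets the axes: the y-axis gridline crossings are at y ∈ {-1, 1}; the curve avoids every integer x-axis point in the box.
Finally, putting this together gives p.

2*x^2 - 2*x*y - 3*y^2 + x + 3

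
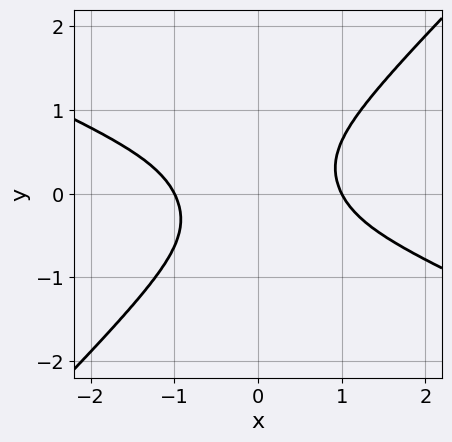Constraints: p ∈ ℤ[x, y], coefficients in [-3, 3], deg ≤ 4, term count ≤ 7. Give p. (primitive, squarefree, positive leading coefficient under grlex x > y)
x^4 + 2*x^3*y - 3*y^4 - 2*y^2 - 1

First, degree: no degree-3 curve has this shape, so deg p = 4.
Then, observable constraints: no y-intercept at any integer in the box; among the integer gridlines, it crosses the x-axis at x ∈ {-1, 1}.
Finally, together with the visible shape, these determine p as stated.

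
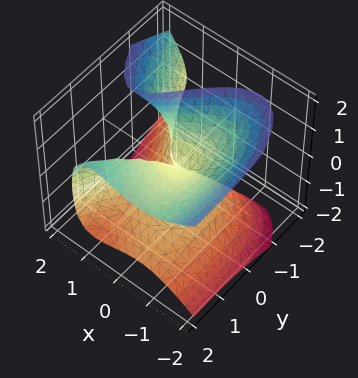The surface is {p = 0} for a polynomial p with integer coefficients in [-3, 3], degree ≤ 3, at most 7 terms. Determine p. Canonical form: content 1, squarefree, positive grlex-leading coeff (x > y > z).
The degree is 3 — a generic line meets the surface in up to 3 points.
Reading off the gridlines: one y-axis crossing is at y = 0; one z-axis crossing is at z = 0; it crosses the x-axis at the gridline x = 0.
Together with the visible shape, these determine p as stated.

3*x^3 - 3*x*z^2 + 2*y*z^2 - 2*y^2 + 2*z^2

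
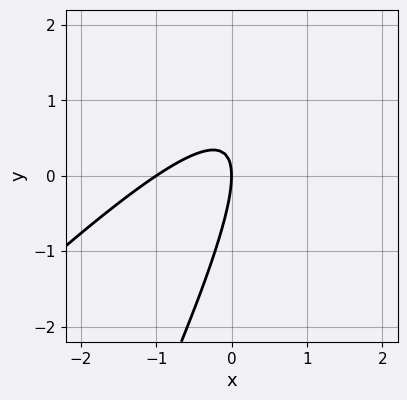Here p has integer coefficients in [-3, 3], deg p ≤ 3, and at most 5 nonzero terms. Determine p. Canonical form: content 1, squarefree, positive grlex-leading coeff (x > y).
2*x^2 - 3*x*y + y^2 + 2*x

1. Degree: a generic line meets the curve in up to 2 points, so deg p = 2.
2. Checking where it meets the axes: the x-axis gridline crossings are at x ∈ {-1, 0}; it meets the y-axis at y = 0 (among the integer gridlines).
3. Together with the visible shape, these determine p as stated.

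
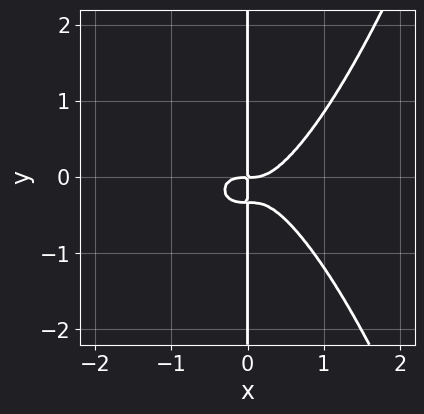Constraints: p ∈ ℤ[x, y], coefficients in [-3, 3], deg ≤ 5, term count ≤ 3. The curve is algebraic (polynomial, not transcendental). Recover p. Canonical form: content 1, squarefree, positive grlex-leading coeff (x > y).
3*x^4 - 3*x*y^2 - x*y

First, degree: the shape is more complex than any degree-3 curve, so deg p = 4.
Next, observable constraints: every point of the y-axis in the box is on the curve.
Finally, matching integer coefficients to the picture gives p.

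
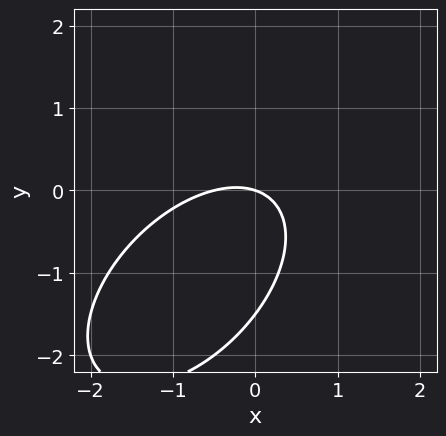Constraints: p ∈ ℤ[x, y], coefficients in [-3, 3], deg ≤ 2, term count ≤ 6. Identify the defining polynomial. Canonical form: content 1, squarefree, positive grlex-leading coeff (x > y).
2*x^2 - 2*x*y + 2*y^2 + x + 3*y

(a) The degree is 2 — no degree-1 curve has this shape.
(b) Checking where it meets the axes: one y-axis crossing is at y = 0; it meets the x-axis at x = 0 (among the integer gridlines).
(c) Matching integer coefficients to the picture gives p.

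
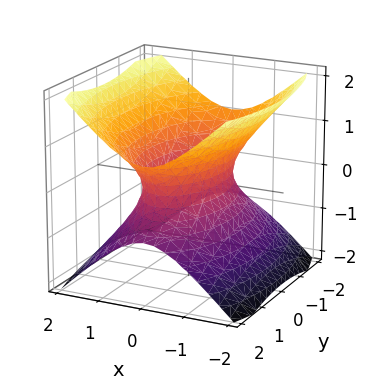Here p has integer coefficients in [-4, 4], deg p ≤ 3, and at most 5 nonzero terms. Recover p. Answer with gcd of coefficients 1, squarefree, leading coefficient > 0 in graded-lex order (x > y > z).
3*x^2 + y^2 - 3*z^2 - 2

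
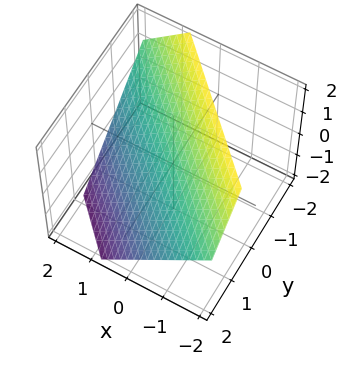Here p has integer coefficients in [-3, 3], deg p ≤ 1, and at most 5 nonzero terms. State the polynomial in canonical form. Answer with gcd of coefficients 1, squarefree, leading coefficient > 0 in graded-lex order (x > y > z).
3*x + 3*y + 3*z - 2

(a) The degree is 1 — every cross-section is a straight line — this is a plane.
(b) The integer polynomial consistent with all of this is the stated p.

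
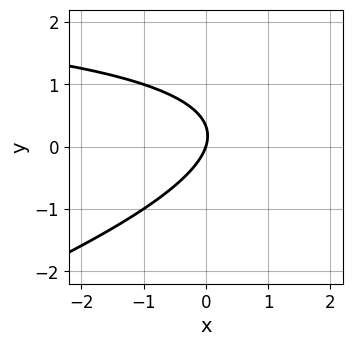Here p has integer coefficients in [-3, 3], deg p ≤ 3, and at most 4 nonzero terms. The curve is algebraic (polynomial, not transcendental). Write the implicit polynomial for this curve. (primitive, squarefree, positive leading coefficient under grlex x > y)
First, deg p = 2.
Then, from the visible intercepts: it crosses the y-axis at the gridline y = 0; it meets the x-axis at x = 0 (among the integer gridlines).
Finally, solving for integer coefficients yields p as stated.

x*y - 3*y^2 - 3*x + y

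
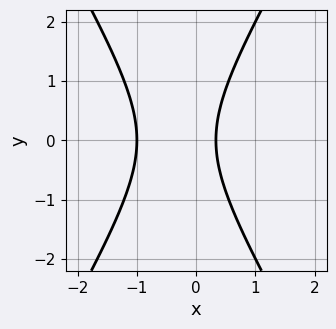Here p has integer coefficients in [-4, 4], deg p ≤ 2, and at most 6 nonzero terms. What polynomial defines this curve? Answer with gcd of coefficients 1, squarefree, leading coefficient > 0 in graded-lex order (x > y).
3*x^2 - y^2 + 2*x - 1

1. deg p = 2.
2. Symmetries: mirror symmetry y ↦ −y ⇒ only even powers of y.
3. Reading off the gridlines: it crosses the x-axis at the gridline x = -1; the curve avoids every integer y-axis point in the box.
4. Fitting integer coefficients to these (and the overall shape) gives p.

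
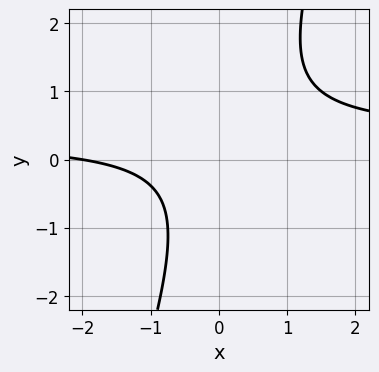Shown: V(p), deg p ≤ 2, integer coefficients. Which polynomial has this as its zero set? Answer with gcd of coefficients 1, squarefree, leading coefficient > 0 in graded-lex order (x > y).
deg p = 2. A generic line meets the curve in up to 2 points.
Observable constraints: one x-axis crossing is at x = -2; the curve avoids every integer y-axis point in the box.
The integer polynomial consistent with all of this is the stated p.

3*x*y - y^2 - x - 2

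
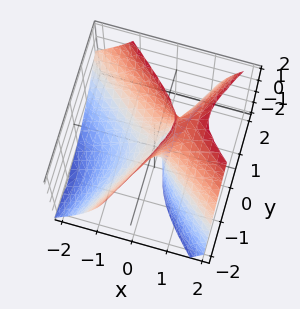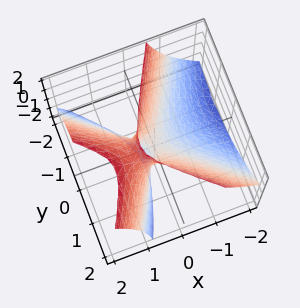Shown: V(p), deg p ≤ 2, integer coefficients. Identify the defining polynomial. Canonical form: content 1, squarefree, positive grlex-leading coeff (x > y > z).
3*x^2 + 2*x*y - 3*x*z - 2*y^2 + z

The degree is 2 — no degree-1 surface has this shape.
Checking where it meets the axes: it meets the z-axis at z = 0 (among the integer gridlines); it crosses the x-axis at the gridline x = 0; it crosses the y-axis at the gridline y = 0.
Putting this together gives p.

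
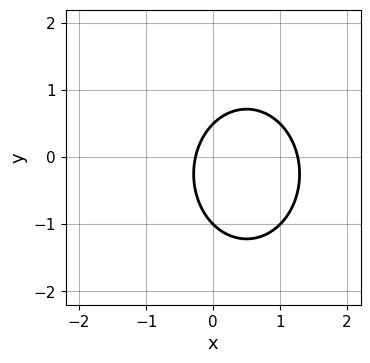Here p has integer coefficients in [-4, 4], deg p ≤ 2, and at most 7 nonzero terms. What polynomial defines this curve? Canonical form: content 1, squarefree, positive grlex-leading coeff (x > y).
First, deg p = 2. No degree-1 curve has this shape.
Next, reading off the gridlines: it meets the y-axis at y = -1 (among the integer gridlines).
Finally, these observations pin down the coefficients.

3*x^2 + 2*y^2 - 3*x + y - 1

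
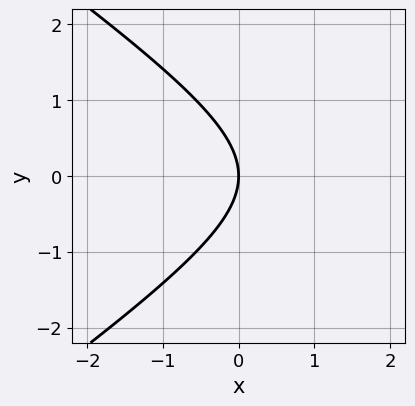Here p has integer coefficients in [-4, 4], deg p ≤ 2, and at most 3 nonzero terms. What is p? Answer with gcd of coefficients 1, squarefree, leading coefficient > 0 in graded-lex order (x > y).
x^2 - 2*y^2 - 3*x

deg p = 2. A generic line meets the curve in up to 2 points.
Symmetries: mirror symmetry y ↦ −y ⇒ only even powers of y.
Observable constraints: it meets the y-axis at y = 0 (among the integer gridlines); one x-axis crossing is at x = 0.
Fitting integer coefficients to these (and the overall shape) gives p.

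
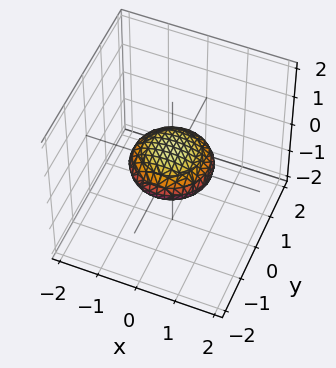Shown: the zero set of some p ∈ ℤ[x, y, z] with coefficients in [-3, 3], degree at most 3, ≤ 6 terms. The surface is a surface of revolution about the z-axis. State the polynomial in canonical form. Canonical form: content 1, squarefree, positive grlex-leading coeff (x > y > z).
x^2 + y^2 + 3*z^2 - 1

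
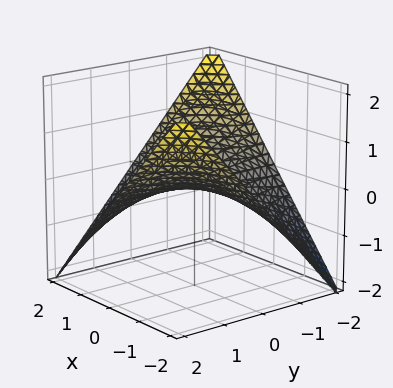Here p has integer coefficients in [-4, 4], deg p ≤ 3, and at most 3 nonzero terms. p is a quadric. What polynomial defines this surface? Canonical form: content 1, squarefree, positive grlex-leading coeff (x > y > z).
(a) The degree is 2 — a saddle surface; a quadric.
(b) Checking where it meets the axes: every point of the x-axis in the box is on the surface; every point of the y-axis in the box is on the surface; it crosses the z-axis at the gridline z = 0.
(c) Matching integer coefficients to the picture gives p.

x*y + 2*z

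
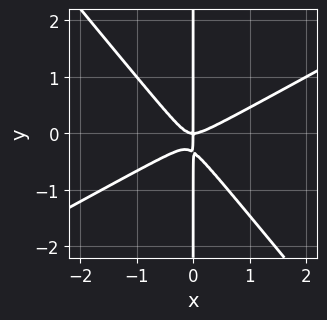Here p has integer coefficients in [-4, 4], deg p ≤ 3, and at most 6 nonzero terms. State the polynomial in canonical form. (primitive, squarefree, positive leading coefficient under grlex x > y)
1. The degree is 3 — a generic line meets the curve in up to 3 points.
2. Observable constraints: it meets the x-axis at x = 0 (among the integer gridlines); every point of the y-axis in the box is on the curve.
3. Solving for integer coefficients yields p as stated.

2*x^3 - 2*x^2*y - 3*x*y^2 - x*y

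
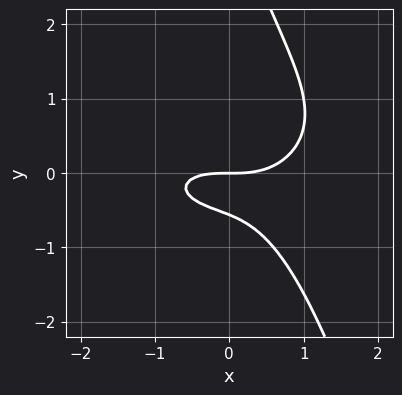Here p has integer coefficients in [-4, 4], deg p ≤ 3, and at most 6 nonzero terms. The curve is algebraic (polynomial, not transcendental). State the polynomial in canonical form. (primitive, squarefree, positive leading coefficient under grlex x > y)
(a) The degree is 3 — a generic line meets the curve in up to 3 points.
(b) From the visible intercepts: one y-axis crossing is at y = 0; it crosses the x-axis at the gridline x = 0.
(c) The integer polynomial consistent with all of this is the stated p.

x^3 + 3*x*y^2 + y^3 - 3*y^2 - 2*y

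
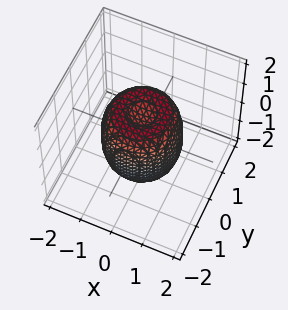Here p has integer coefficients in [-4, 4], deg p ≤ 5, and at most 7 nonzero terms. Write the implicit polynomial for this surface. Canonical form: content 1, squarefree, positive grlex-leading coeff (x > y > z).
2*x^4 + 4*x^2*y^2 + 2*y^4 - 2*x^2 - 2*y^2 + z^2 - 1

deg p = 4. The shape is more complex than any degree-3 surface.
By symmetry, every cross-section ⟂ z is a circle, so x, y appear only via x² + y².
From the visible intercepts: a circular section at z = 0 has radius between 1 and 2; among the integer gridlines, it crosses the z-axis at z ∈ {-1, 1}.
Together with the visible shape, these determine p as stated.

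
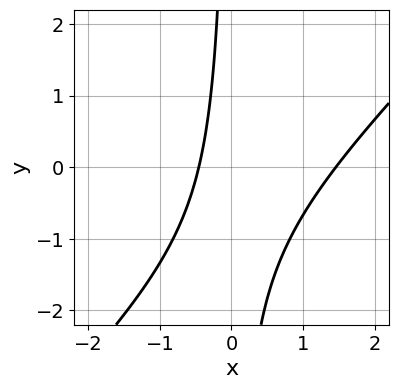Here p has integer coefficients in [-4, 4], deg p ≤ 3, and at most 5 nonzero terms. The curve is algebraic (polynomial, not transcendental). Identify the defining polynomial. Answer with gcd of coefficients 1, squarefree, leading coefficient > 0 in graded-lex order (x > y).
3*x^2 - 3*x*y - 3*x - 2

The degree is 2 — the shape is more complex than any degree-1 curve.
Checking where it meets the axes: the curve avoids every integer y-axis point in the box.
Together with the visible shape, these determine p as stated.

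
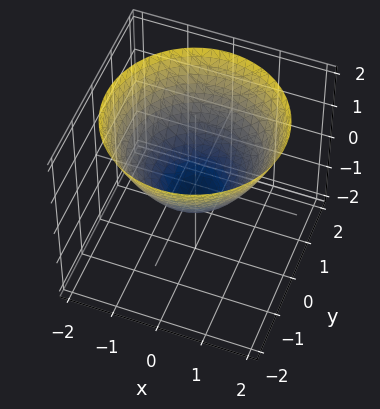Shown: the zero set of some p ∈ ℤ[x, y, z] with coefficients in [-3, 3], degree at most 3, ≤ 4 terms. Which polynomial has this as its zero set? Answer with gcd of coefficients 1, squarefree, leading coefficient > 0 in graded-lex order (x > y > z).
2*x^2 + 2*y^2 - 3*z - 1

First, the degree is 2 — a generic line meets the surface in up to 2 points.
Next, by symmetry, the z-axis is an axis of rotation, so x and y enter only as x² + y².
Next, against the integer gridlines: a circular section at z = 2 has radius between 1 and 2.
Finally, fitting integer coefficients to these (and the overall shape) gives p.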